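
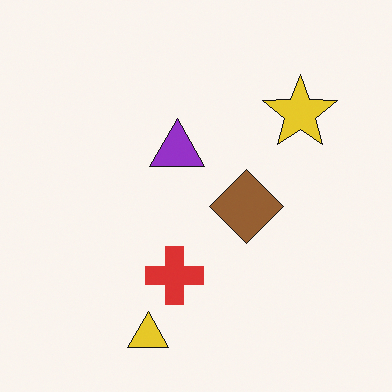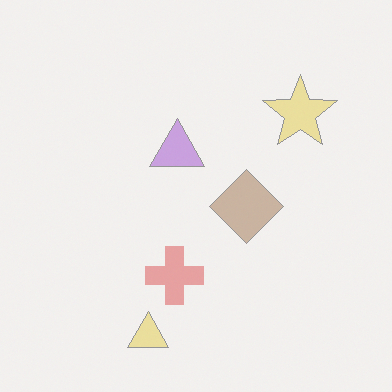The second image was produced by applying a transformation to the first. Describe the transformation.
The image was washed out (contrast reduced).

Tones are pushed toward mid-grey across the whole image — a global contrast change.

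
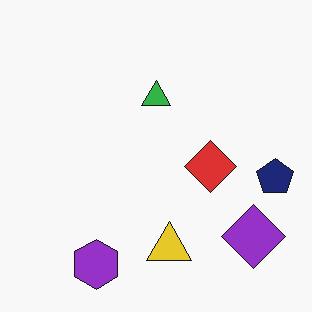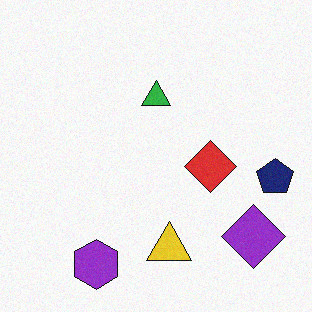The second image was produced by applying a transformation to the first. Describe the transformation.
The second image is the first degraded with subtle gaussian noise.

Random speckle covers the whole image, including the flat background.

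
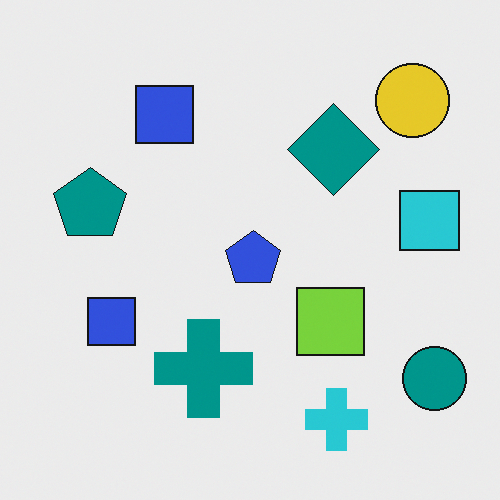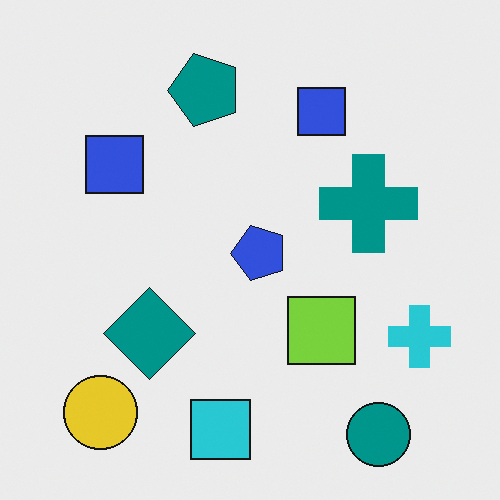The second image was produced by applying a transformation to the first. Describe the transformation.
This is the original image transposed (reflected across the top-left ↔ bottom-right diagonal).

Shapes have swapped their row and column positions — what was in the top-right is now in the bottom-left — a diagonal reflection.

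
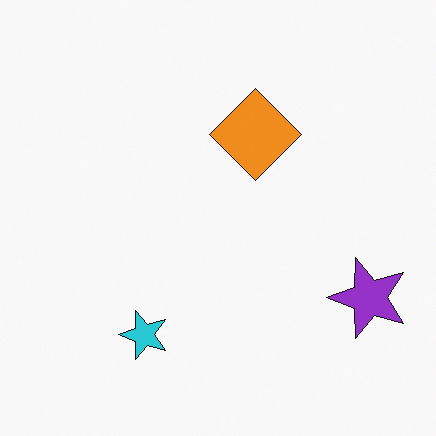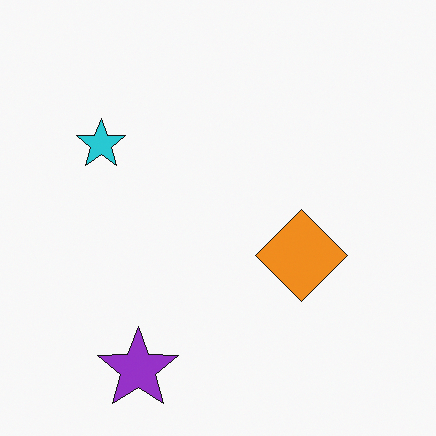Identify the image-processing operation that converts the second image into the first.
It was rotated 90° counter-clockwise.

The purple star sits in the bottom-left of the second image and the bottom-right of the first — consistent with a whole-image 90° counter-clockwise rotation.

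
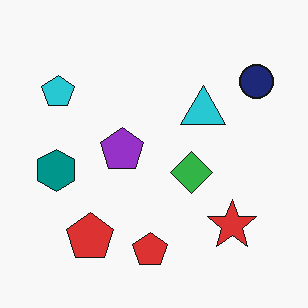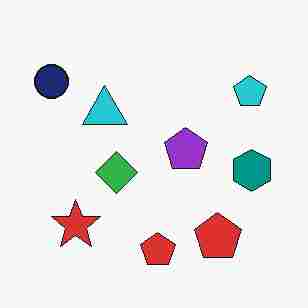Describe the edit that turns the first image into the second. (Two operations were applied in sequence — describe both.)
The image was flipped horizontally (left ↔ right), then heavily JPEG-compressed with obvious blocking artifacts.

The navy circle is in the top-right of the first image and the top-left of the second — shapes on opposite sides of the vertical midline have swapped in a mirror flip. Blocky 8×8 compression artifacts appear around shape edges and the flat background shows ringing — characteristic JPEG degradation.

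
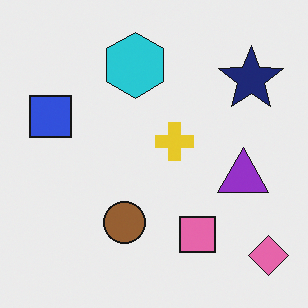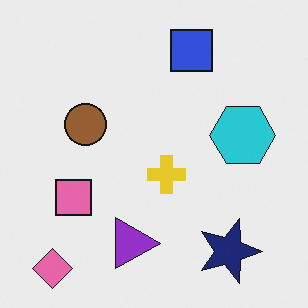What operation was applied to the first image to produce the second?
It was rotated 90° clockwise.

The pink diamond sits in the bottom-right of the first image and the bottom-left of the second — consistent with a whole-image 90° clockwise rotation.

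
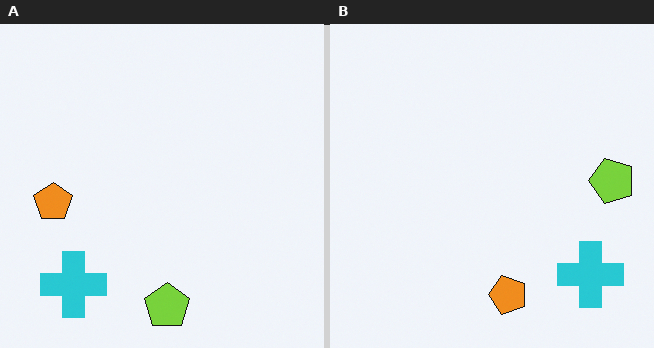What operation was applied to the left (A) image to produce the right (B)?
The transformation is: rotated 90° counter-clockwise.

The cyan cross sits in the bottom-left of the left (A) image and the bottom-right of the right (B) — consistent with a whole-image 90° counter-clockwise rotation.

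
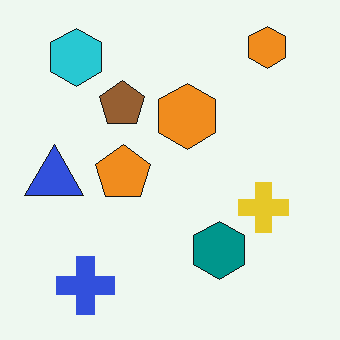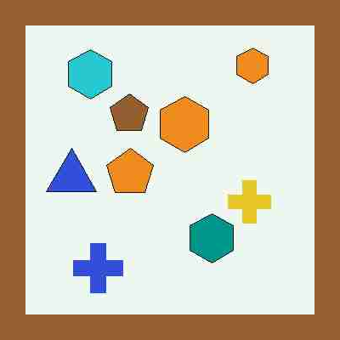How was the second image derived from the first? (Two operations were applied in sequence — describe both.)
It was heavily JPEG-compressed with obvious blocking artifacts, then framed with a brown border.

Blocky 8×8 compression artifacts appear around shape edges and the flat background shows ringing — characteristic JPEG degradation. A solid brown frame runs around the edge of the second image, with the content slightly shrunk inside it.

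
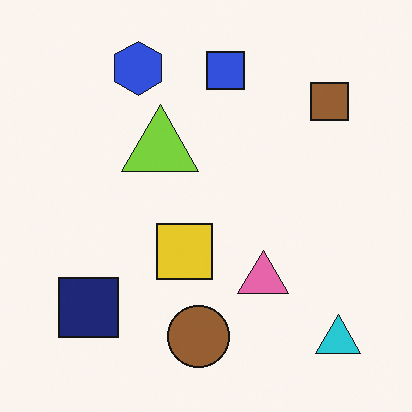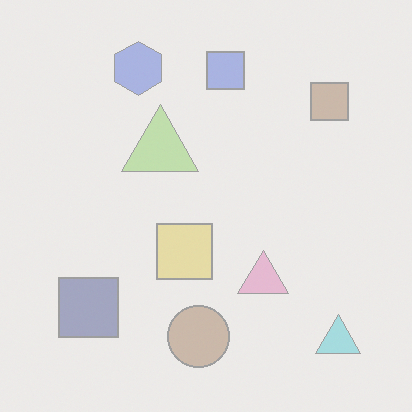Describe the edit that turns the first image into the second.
It was washed out (contrast reduced).

Tones are pushed toward mid-grey across the whole image — a global contrast change.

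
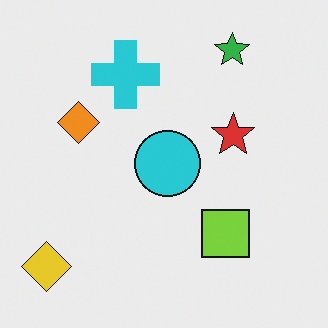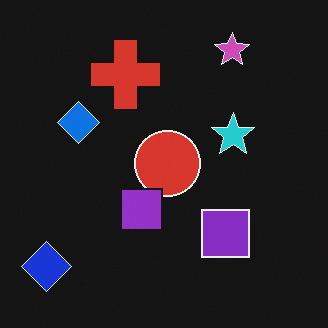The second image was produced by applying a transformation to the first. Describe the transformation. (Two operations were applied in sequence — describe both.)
This is the original image color-inverted (negative), then overlaid with an additional purple square.

The light background has become dark and every shape's color is its complement — a photographic negative. A purple square appears in the second image that is absent from the first.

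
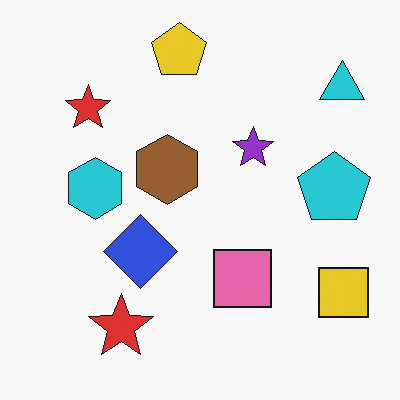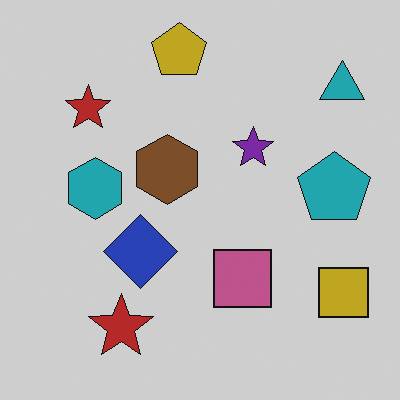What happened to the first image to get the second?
The transformation is: slightly darkened.

Every pixel — background and shapes alike — is uniformly darkened.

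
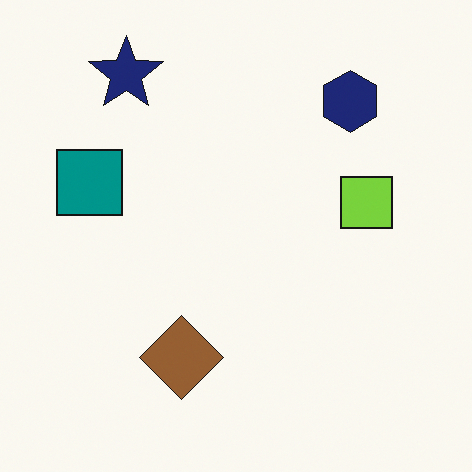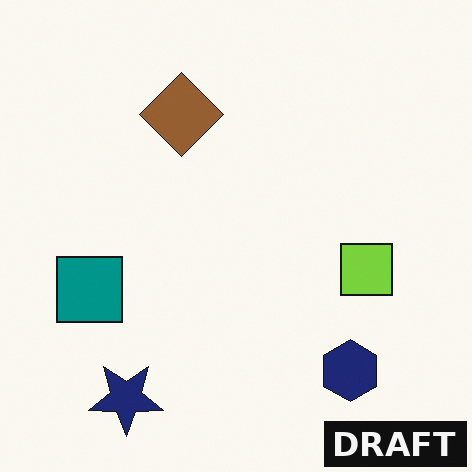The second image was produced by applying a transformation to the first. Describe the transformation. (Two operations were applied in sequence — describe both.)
The second image is the first flipped vertically (top ↔ bottom), then watermarked with the text "DRAFT" in the lower-right corner.

The navy star is in the top-left of the first image and the bottom-left of the second — shapes on opposite sides of the horizontal midline have swapped in a mirror flip. A dark label reading "DRAFT" appears in the lower-right corner.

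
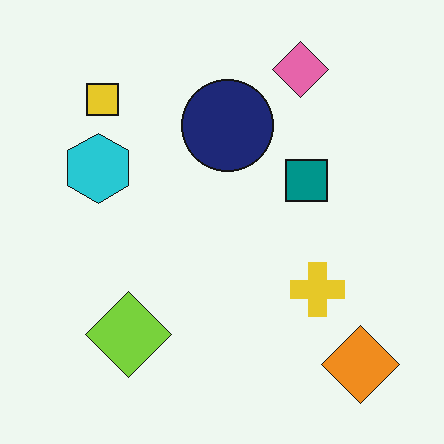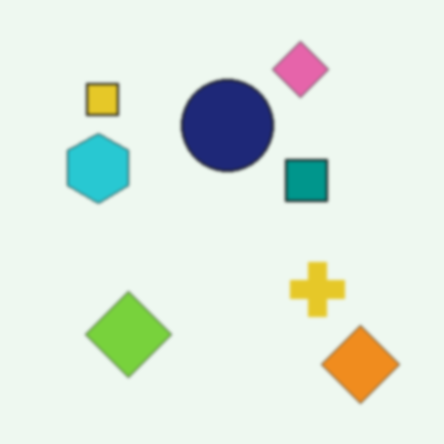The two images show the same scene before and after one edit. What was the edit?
It was lightly blurred.

Shape edges and outlines are uniformly softened across the whole image.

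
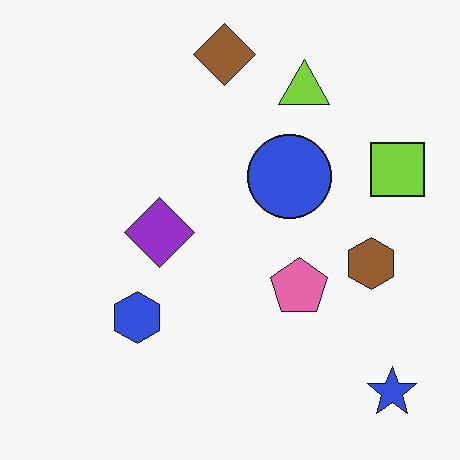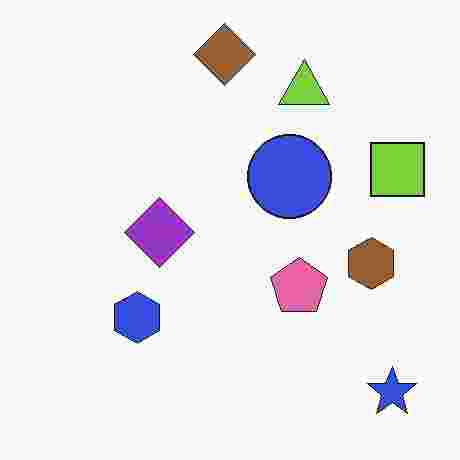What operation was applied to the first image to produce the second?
The second image is the first degraded with heavy JPEG compression.

Blocky 8×8 compression artifacts appear around shape edges and the flat background shows ringing — characteristic JPEG degradation.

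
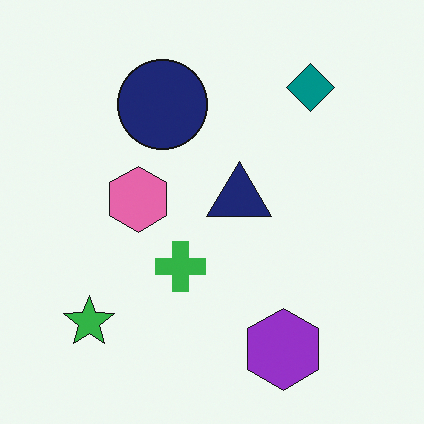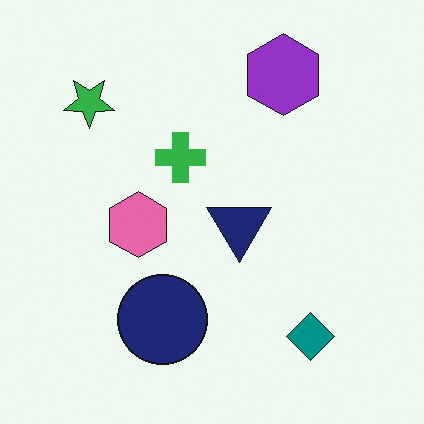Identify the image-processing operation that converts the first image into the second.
It was flipped vertically (top ↔ bottom).

The purple hexagon is in the bottom-right of the first image and the top-right of the second — shapes on opposite sides of the horizontal midline have swapped in a mirror flip.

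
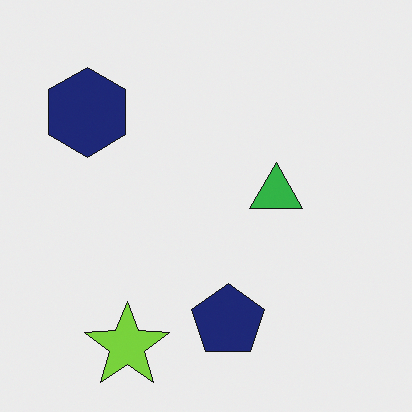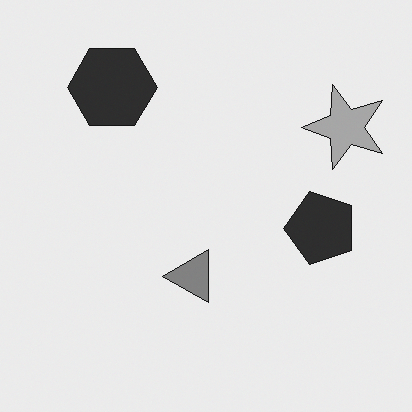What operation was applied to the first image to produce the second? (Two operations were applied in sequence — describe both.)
The second image is the first transposed (reflected across the top-left ↔ bottom-right diagonal), then converted to grayscale.

Shapes have swapped their row and column positions — what was in the top-right is now in the bottom-left — a diagonal reflection. All color is removed — every shape is now a shade of grey.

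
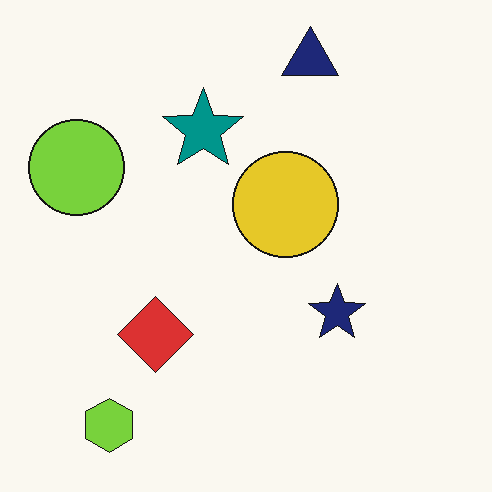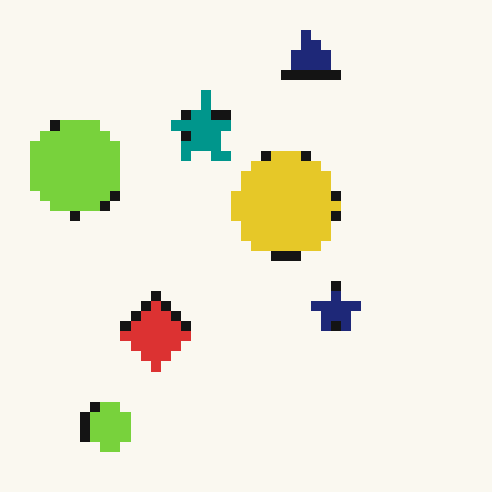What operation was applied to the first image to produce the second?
The image was coarsely pixelated.

Shapes are reduced to large square blocks; fine edges and outlines are lost — a downscale-then-upscale (mosaic) effect.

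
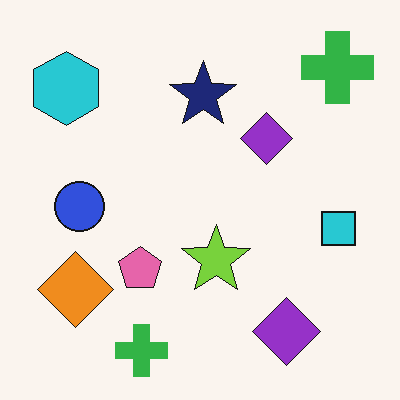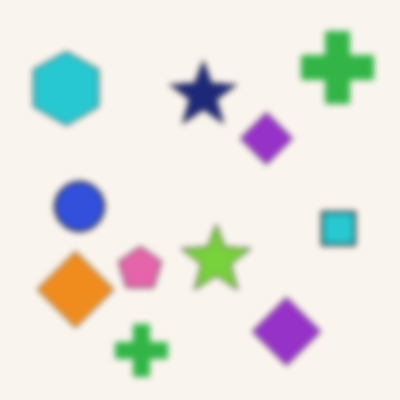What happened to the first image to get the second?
Moderately blurred.

Shape edges and outlines are uniformly softened across the whole image.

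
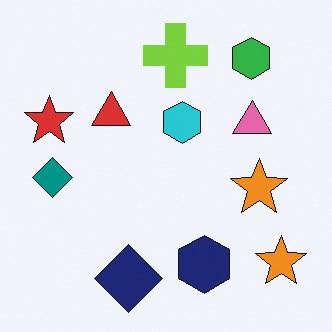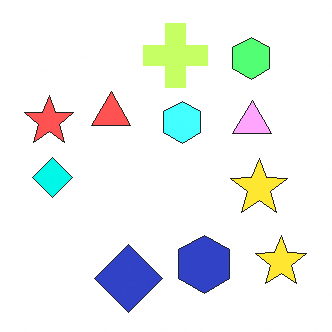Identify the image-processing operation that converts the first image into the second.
The transformation is: brightened a lot.

Every pixel — background and shapes alike — is uniformly brightened.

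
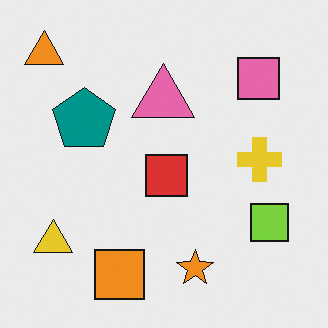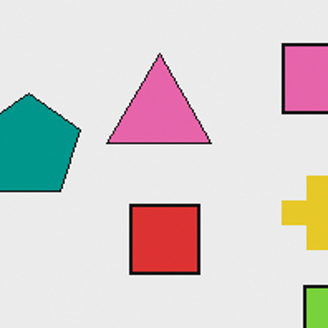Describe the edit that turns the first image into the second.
Cropped to a noticeably smaller region and rescaled.

The visible shapes are larger and the field of view is narrower; shapes near the original edges may be partly or wholly outside the frame — a crop-and-rescale.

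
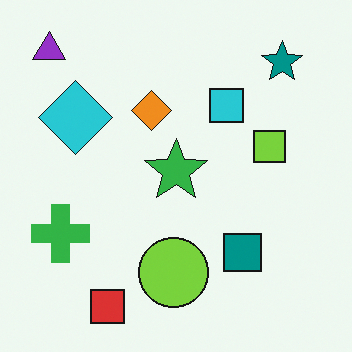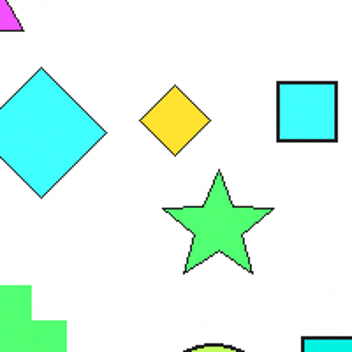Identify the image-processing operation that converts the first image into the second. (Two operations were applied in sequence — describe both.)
It was noticeably brightened, then cropped to a noticeably smaller region and rescaled.

Every pixel — background and shapes alike — is uniformly brightened. The visible shapes are larger and the field of view is narrower; shapes near the original edges may be partly or wholly outside the frame — a crop-and-rescale.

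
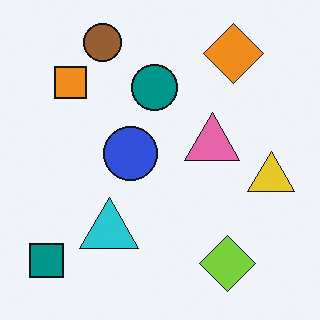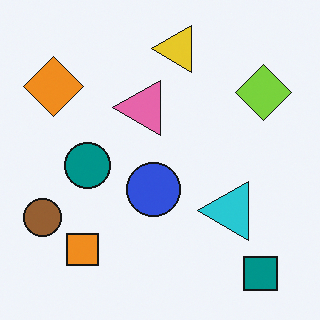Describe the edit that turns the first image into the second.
It was rotated 90° counter-clockwise.

The teal square sits in the bottom-left of the first image and the bottom-right of the second — consistent with a whole-image 90° counter-clockwise rotation.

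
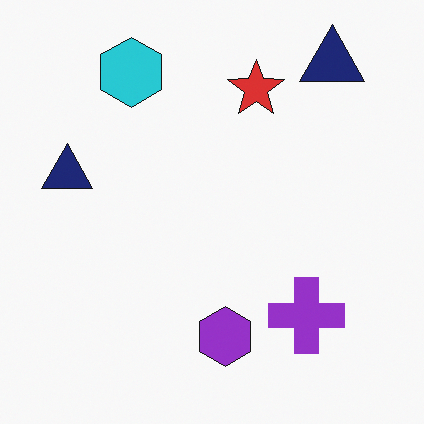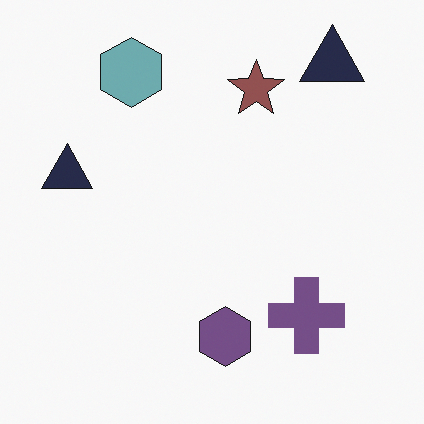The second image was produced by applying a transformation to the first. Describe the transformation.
The image was heavily desaturated.

All colors are more muted and greyish — a global saturation change.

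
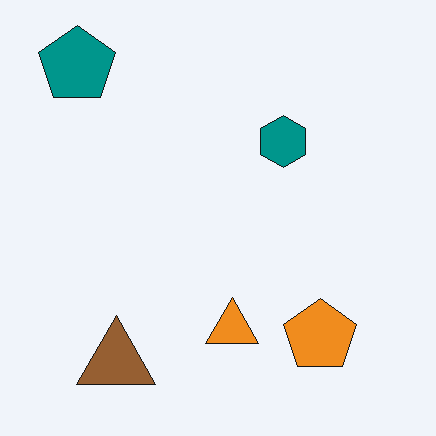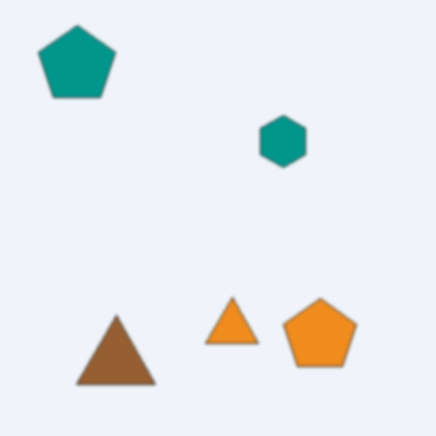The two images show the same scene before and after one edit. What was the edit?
The second image is the first lightly blurred.

Shape edges and outlines are uniformly softened across the whole image.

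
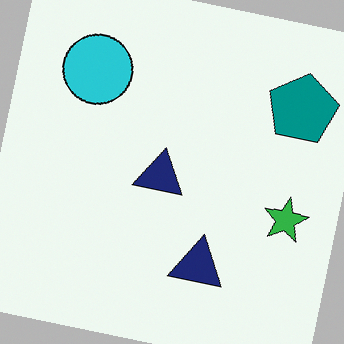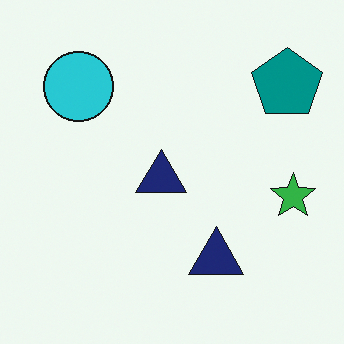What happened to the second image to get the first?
Rotated clockwise by a few degrees.

Every shape is tilted by the same angle and the image corners show triangular fill wedges — a whole-image rotation by a non-right angle.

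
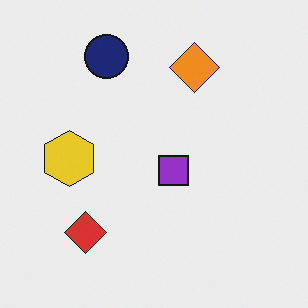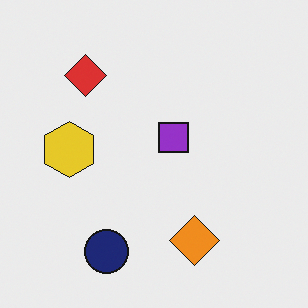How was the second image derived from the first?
The transformation is: flipped vertically (top ↔ bottom).

The navy circle is in the top of the first image and the bottom of the second — shapes on opposite sides of the horizontal midline have swapped in a mirror flip.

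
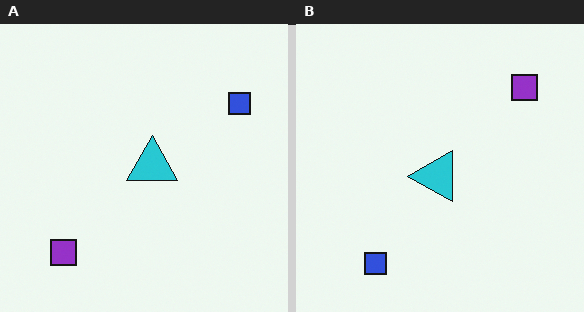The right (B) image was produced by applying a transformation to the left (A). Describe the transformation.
The right (B) image is the left (A) transposed (reflected across the top-left ↔ bottom-right diagonal).

Shapes have swapped their row and column positions — what was in the top-right is now in the bottom-left — a diagonal reflection.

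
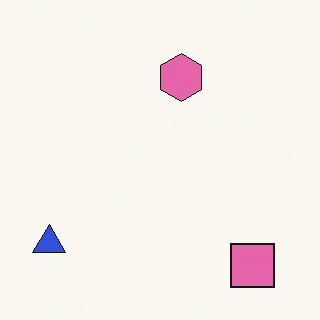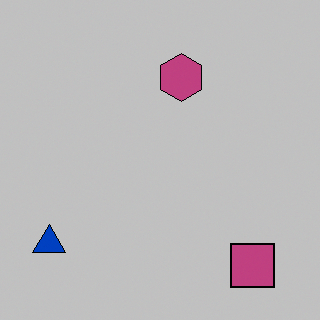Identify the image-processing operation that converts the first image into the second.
It was heavily posterized to just a handful of flat colors.

Each flat color has snapped to a coarser quantized level — most visibly, the near-white background has dropped to a flat grey.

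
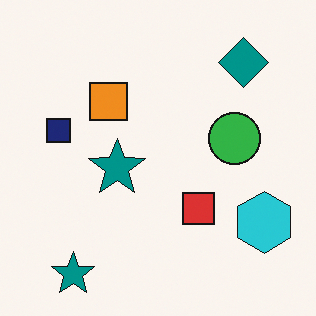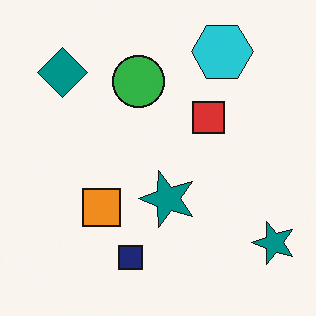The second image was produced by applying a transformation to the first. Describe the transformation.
The second image is the first rotated 90° counter-clockwise.

The teal diamond sits in the top-right of the first image and the top-left of the second — consistent with a whole-image 90° counter-clockwise rotation.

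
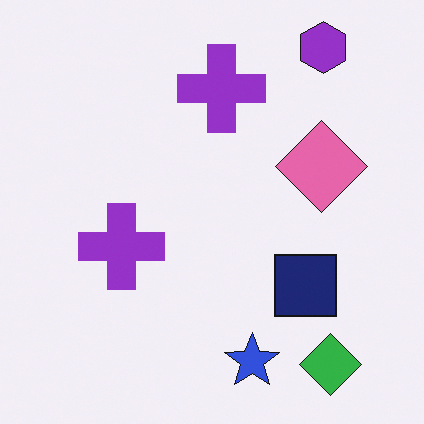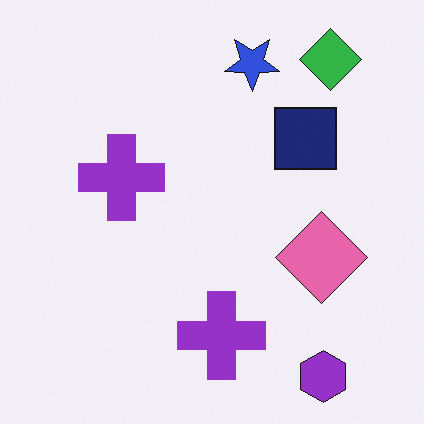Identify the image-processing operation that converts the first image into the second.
The second image is the first flipped vertically (top ↔ bottom).

The purple hexagon is in the top-right of the first image and the bottom-right of the second — shapes on opposite sides of the horizontal midline have swapped in a mirror flip.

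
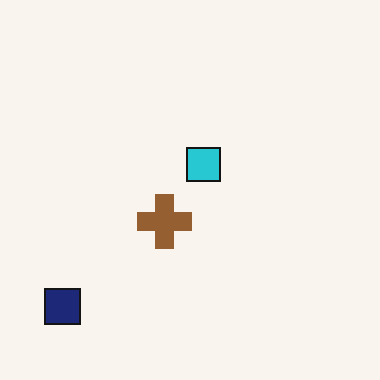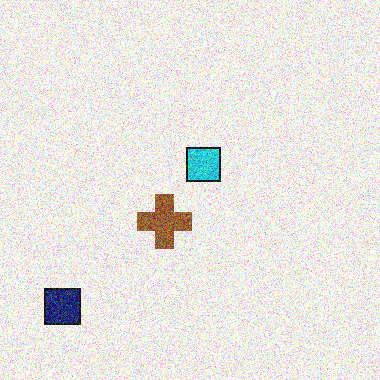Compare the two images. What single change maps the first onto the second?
The transformation is: degraded with a thick layer of grain.

Random speckle covers the whole image, including the flat background.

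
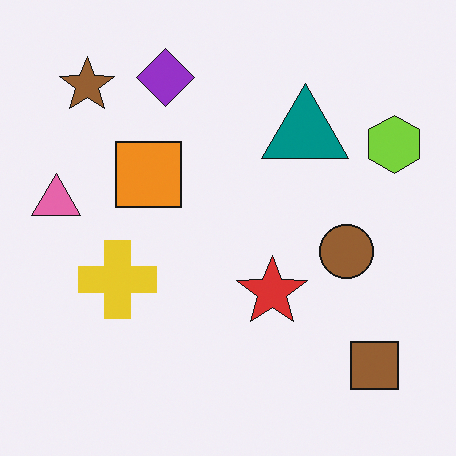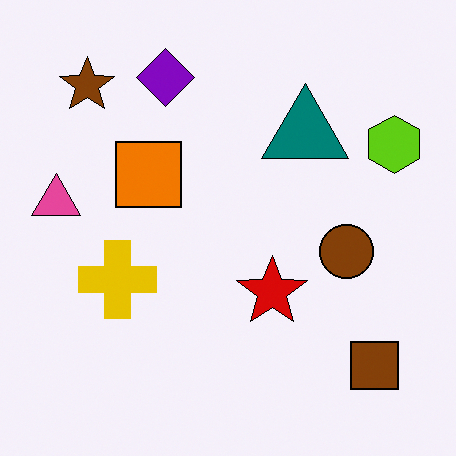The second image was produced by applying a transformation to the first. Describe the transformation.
This is the original image given slightly increased contrast.

Tones are pushed away from mid-grey across the whole image — a global contrast change.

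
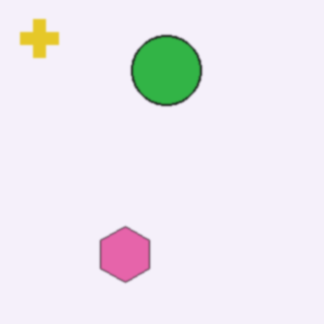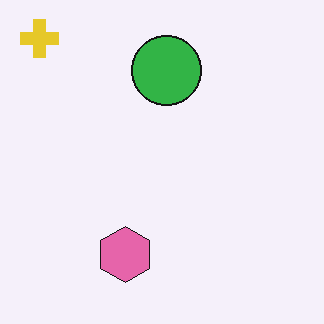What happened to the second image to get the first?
This is the original image slightly softened.

Shape edges and outlines are uniformly softened across the whole image.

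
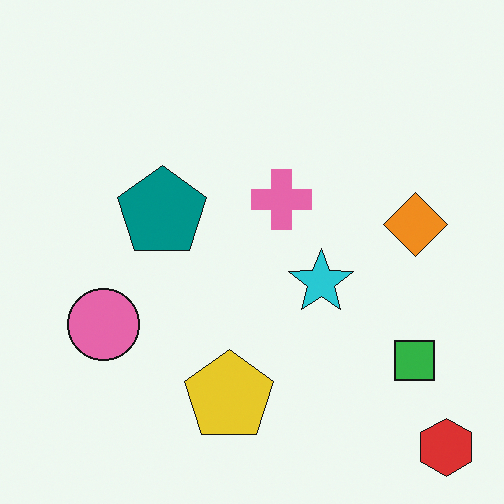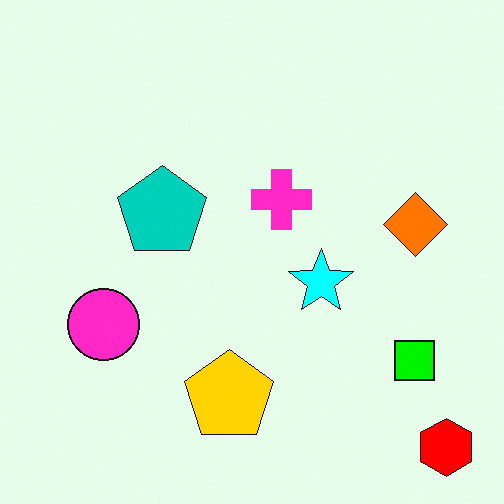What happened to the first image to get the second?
The image was made much more vivid (saturation change).

All colors are more vivid — a global saturation change.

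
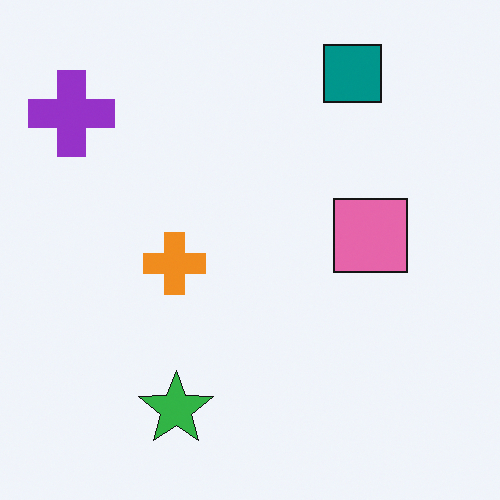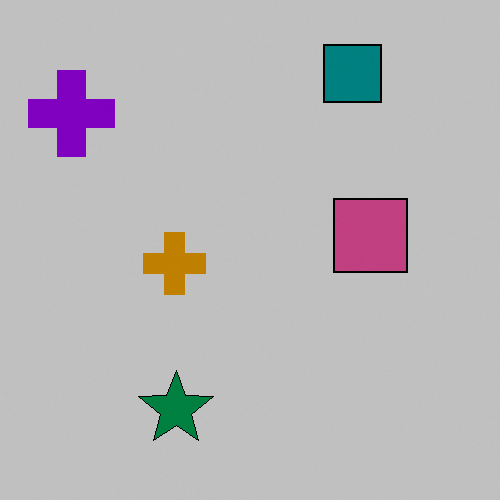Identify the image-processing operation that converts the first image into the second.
This is the original image aggressively posterized.

Each flat color has snapped to a coarser quantized level — most visibly, the near-white background has dropped to a flat grey.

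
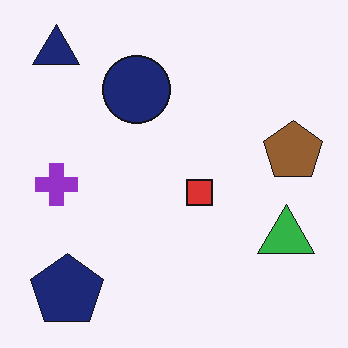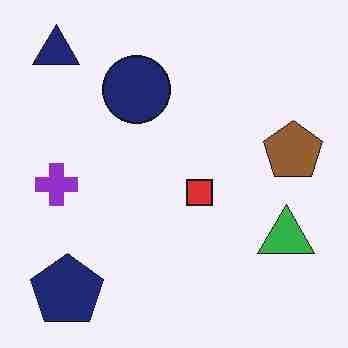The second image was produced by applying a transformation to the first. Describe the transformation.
The transformation is: degraded with heavy JPEG compression.

Blocky 8×8 compression artifacts appear around shape edges and the flat background shows ringing — characteristic JPEG degradation.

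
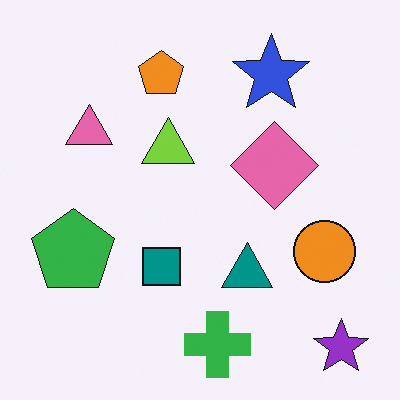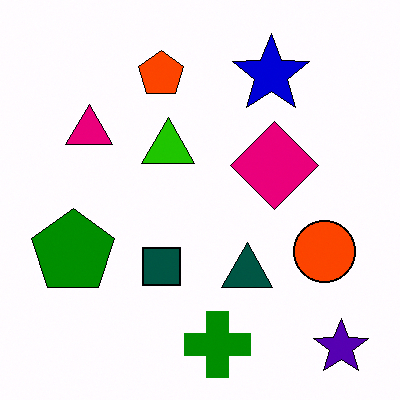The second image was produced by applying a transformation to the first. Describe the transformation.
This is the original image given much higher contrast.

Tones are pushed away from mid-grey across the whole image — a global contrast change.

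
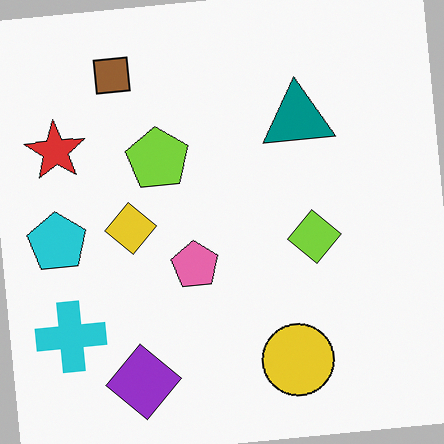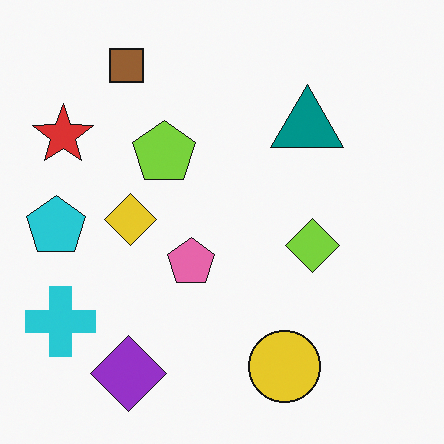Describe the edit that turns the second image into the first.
The image was rotated counter-clockwise by a few degrees.

Every shape is tilted by the same angle and the image corners show triangular fill wedges — a whole-image rotation by a non-right angle.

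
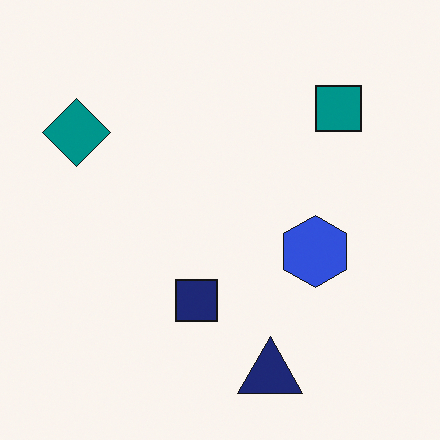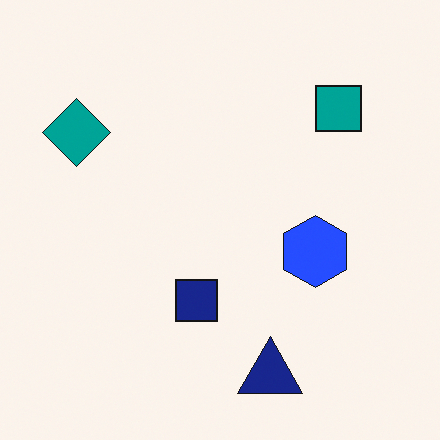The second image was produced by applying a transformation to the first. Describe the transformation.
It was slightly oversaturated.

All colors are more vivid — a global saturation change.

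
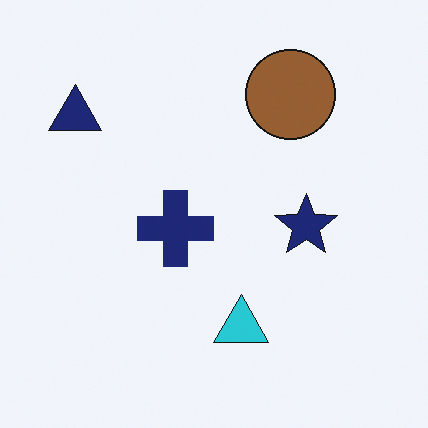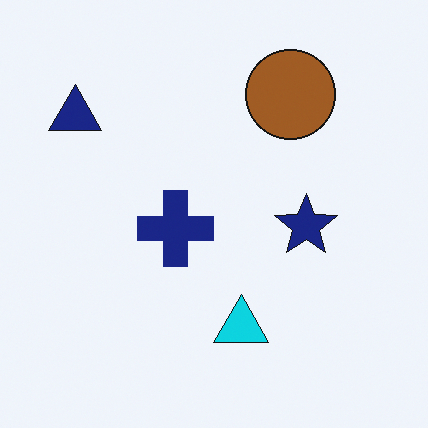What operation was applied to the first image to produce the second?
The image was slightly oversaturated.

All colors are more vivid — a global saturation change.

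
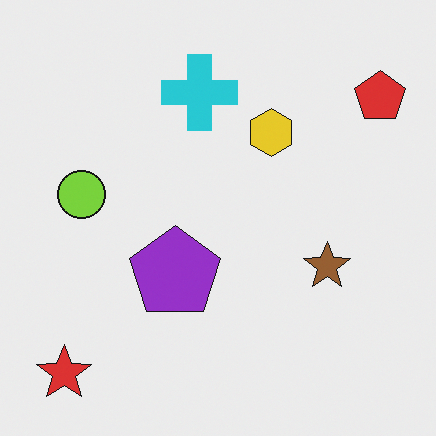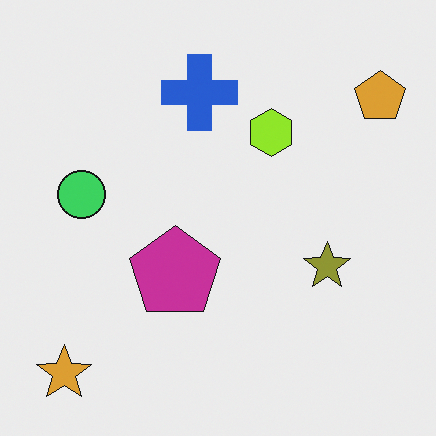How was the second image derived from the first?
Hue-shifted by a small amount.

Every shape's color has rotated by the same amount around the hue wheel — a uniform hue shift.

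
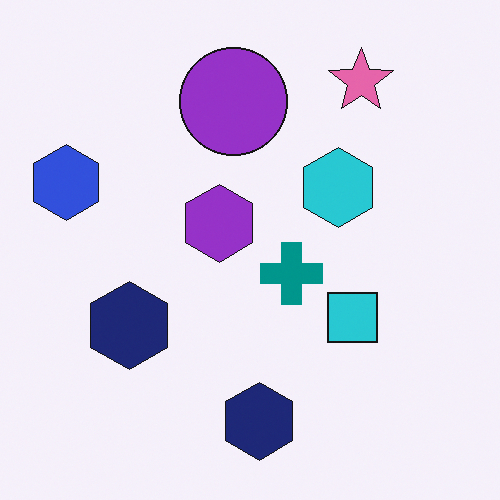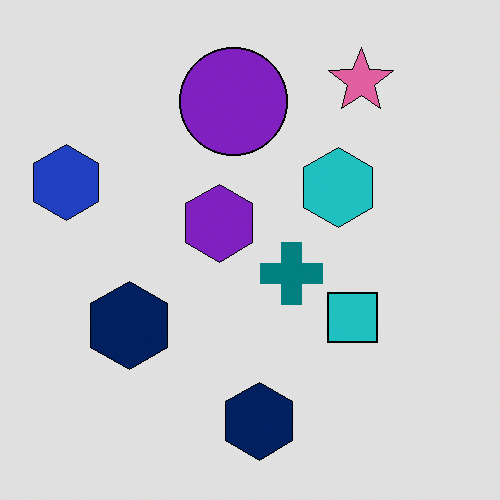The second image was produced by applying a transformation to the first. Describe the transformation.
The image was posterized to a reduced palette.

Each flat color has snapped to a coarser quantized level — most visibly, the near-white background has dropped to a flat grey.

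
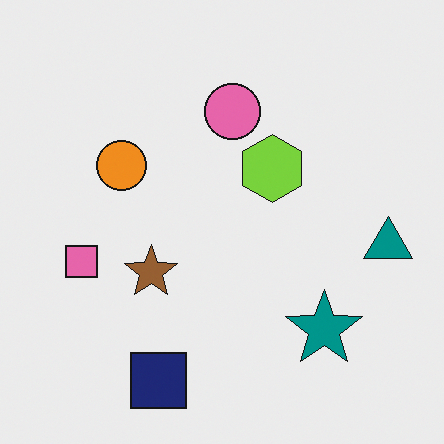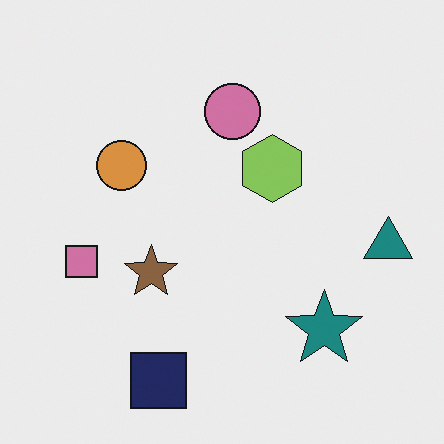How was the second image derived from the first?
This is the original image slightly desaturated.

All colors are more muted and greyish — a global saturation change.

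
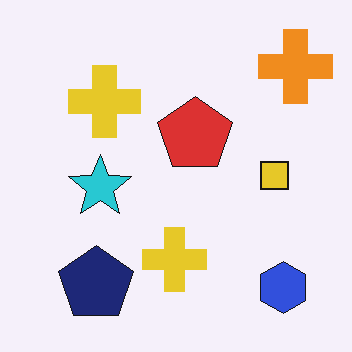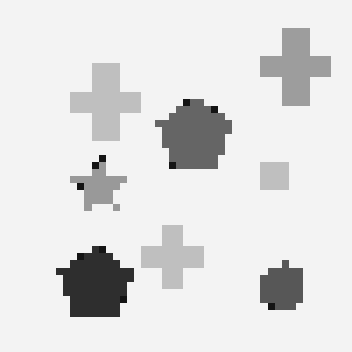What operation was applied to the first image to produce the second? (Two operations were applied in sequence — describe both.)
This is the original image pixelated into visible square blocks, then converted to grayscale.

Shapes are reduced to large square blocks; fine edges and outlines are lost — a downscale-then-upscale (mosaic) effect. All color is removed — every shape is now a shade of grey.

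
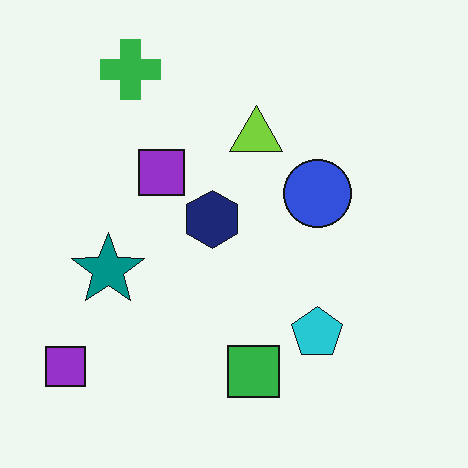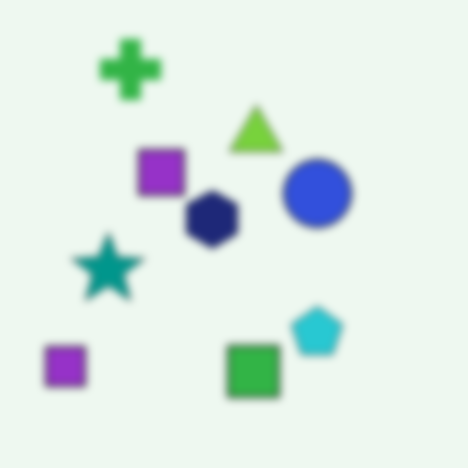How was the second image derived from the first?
The image was moderately blurred.

Shape edges and outlines are uniformly softened across the whole image.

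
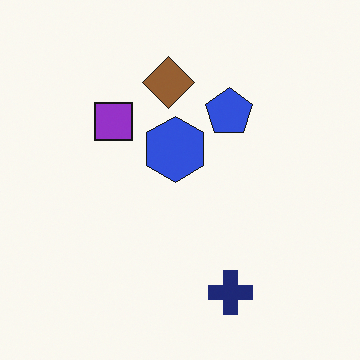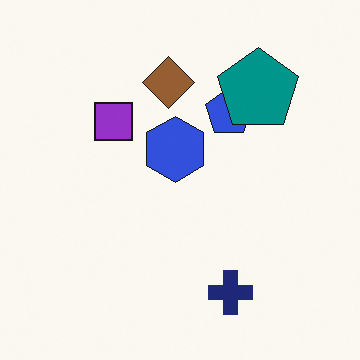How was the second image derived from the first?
Overlaid with an additional teal pentagon.

A teal pentagon appears in the second image that is absent from the first.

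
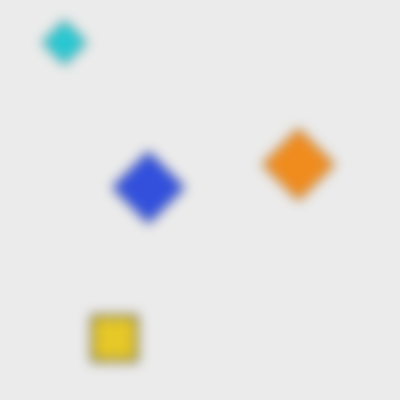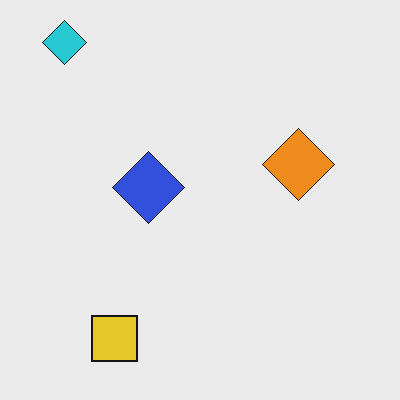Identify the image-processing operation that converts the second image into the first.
The transformation is: strongly gaussian-blurred.

Shape edges and outlines are uniformly softened across the whole image.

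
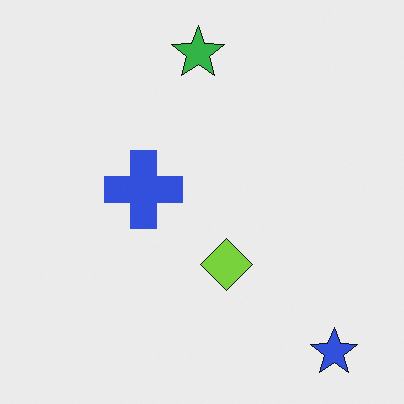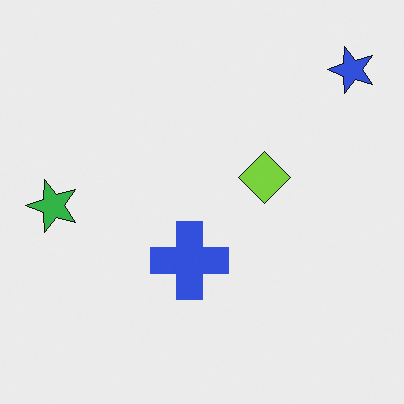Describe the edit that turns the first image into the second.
The image was rotated 90° counter-clockwise.

The blue star sits in the bottom-right of the first image and the top-right of the second — consistent with a whole-image 90° counter-clockwise rotation.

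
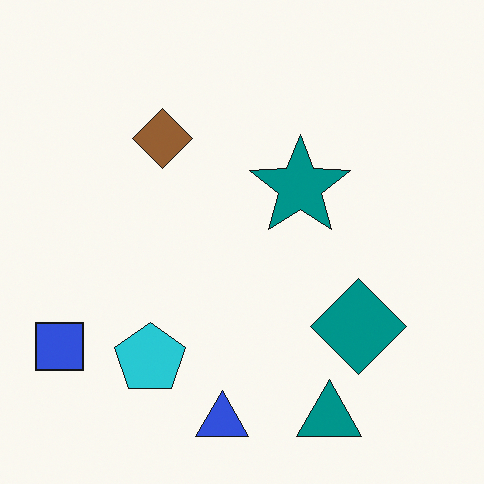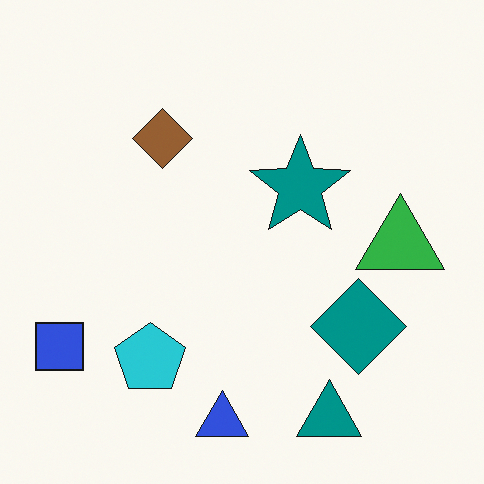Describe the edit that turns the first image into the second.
This is the original image overlaid with an additional green triangle.

A green triangle appears in the second image that is absent from the first.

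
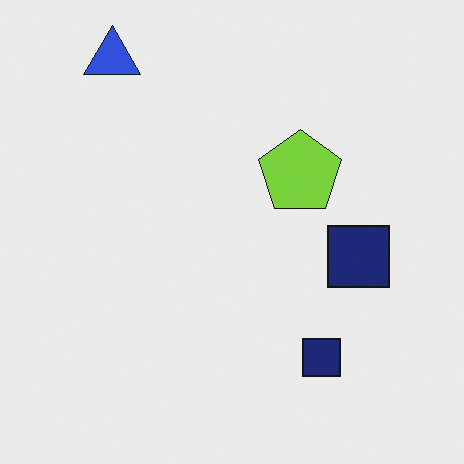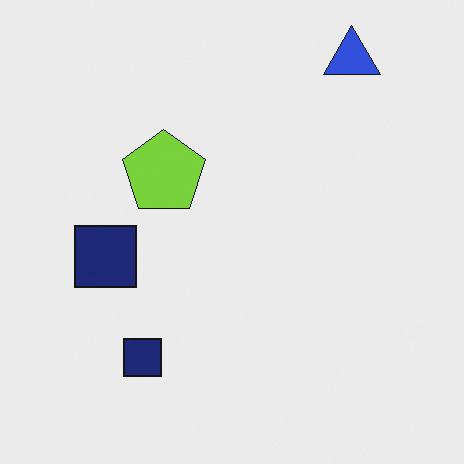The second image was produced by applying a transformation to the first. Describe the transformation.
This is the original image flipped horizontally (left ↔ right).

The blue triangle is in the top-left of the first image and the top-right of the second — shapes on opposite sides of the vertical midline have swapped in a mirror flip.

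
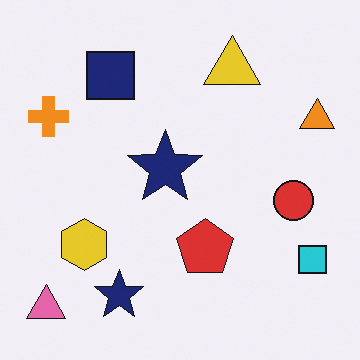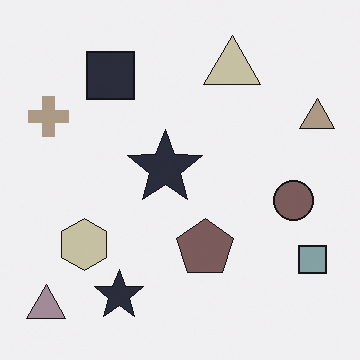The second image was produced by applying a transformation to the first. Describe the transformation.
The transformation is: made much more muted (saturation change).

All colors are more muted and greyish — a global saturation change.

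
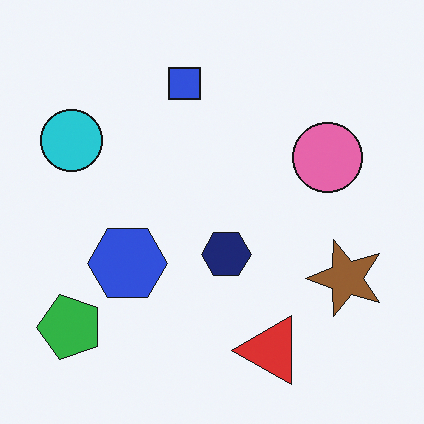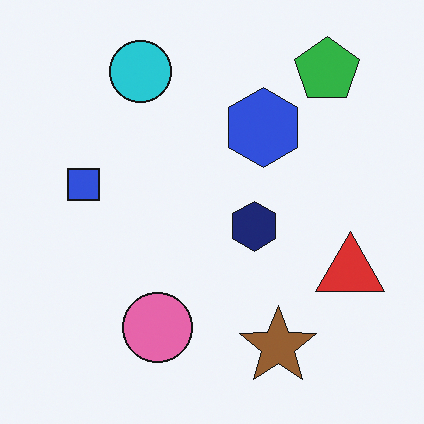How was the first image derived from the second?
The image was transposed (reflected across the top-left ↔ bottom-right diagonal).

Shapes have swapped their row and column positions — what was in the top-right is now in the bottom-left — a diagonal reflection.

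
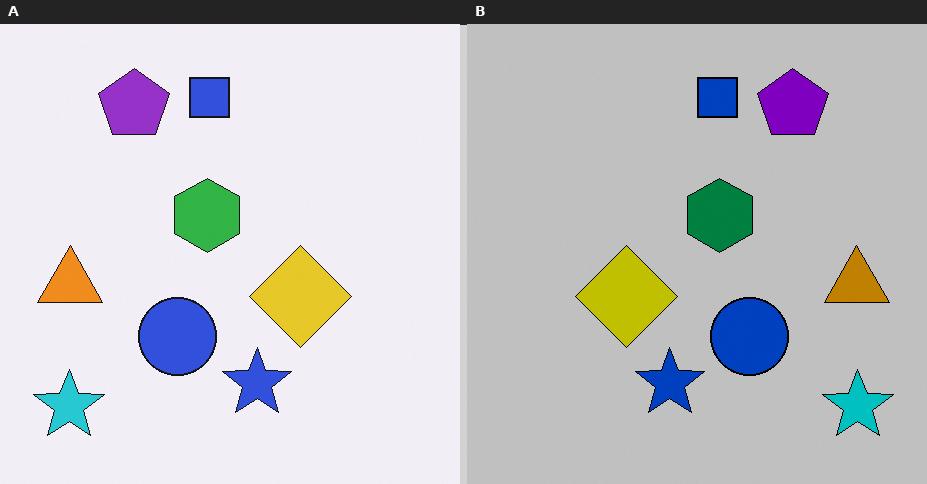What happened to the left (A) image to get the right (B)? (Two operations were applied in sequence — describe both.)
Heavily posterized to just a handful of flat colors, then flipped horizontally (left ↔ right).

Each flat color has snapped to a coarser quantized level — most visibly, the near-white background has dropped to a flat grey. The cyan star is in the bottom-left of the left (A) image and the bottom-right of the right (B) — shapes on opposite sides of the vertical midline have swapped in a mirror flip.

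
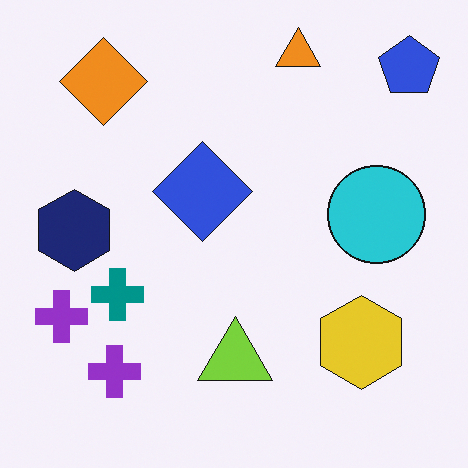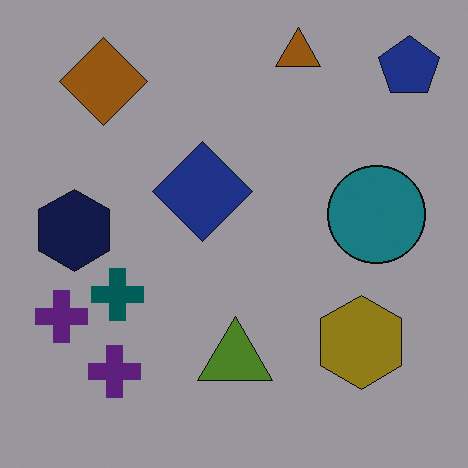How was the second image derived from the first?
It was substantially darkened.

Every pixel — background and shapes alike — is uniformly darkened.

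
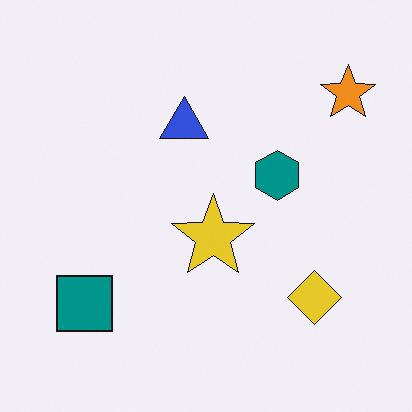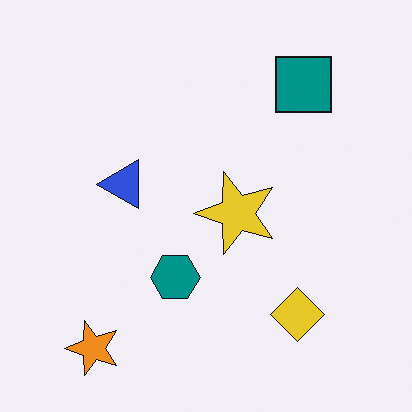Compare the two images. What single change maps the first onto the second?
This is the original image transposed (reflected across the top-left ↔ bottom-right diagonal).

Shapes have swapped their row and column positions — what was in the top-right is now in the bottom-left — a diagonal reflection.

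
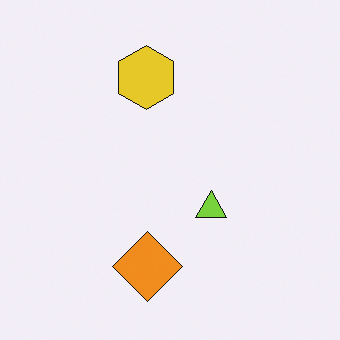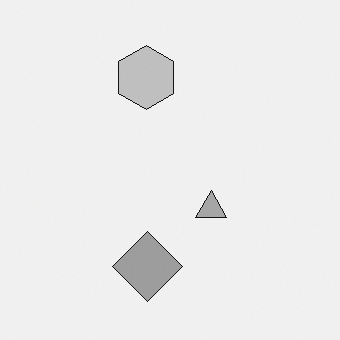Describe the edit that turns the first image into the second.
The transformation is: converted to grayscale.

All color is removed — every shape is now a shade of grey.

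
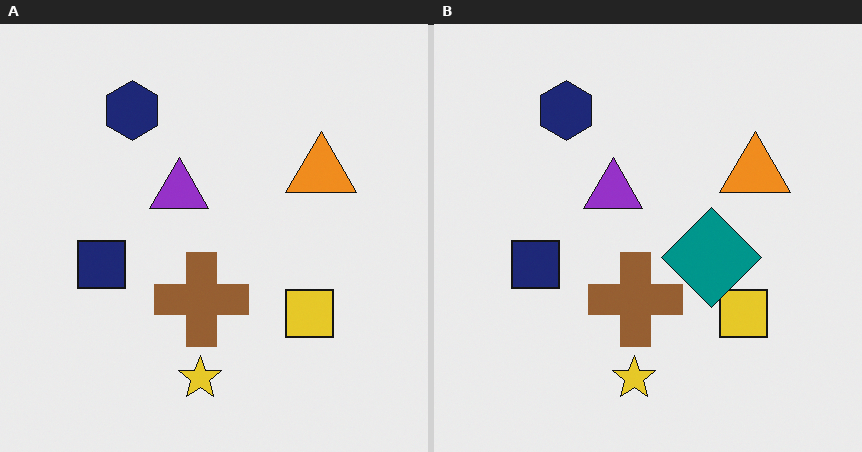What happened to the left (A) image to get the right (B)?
This is the original image overlaid with an additional teal diamond.

A teal diamond appears in the right (B) image that is absent from the left (A).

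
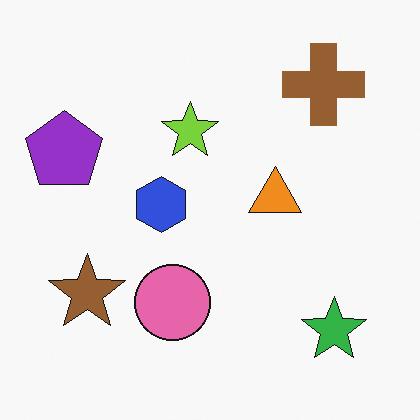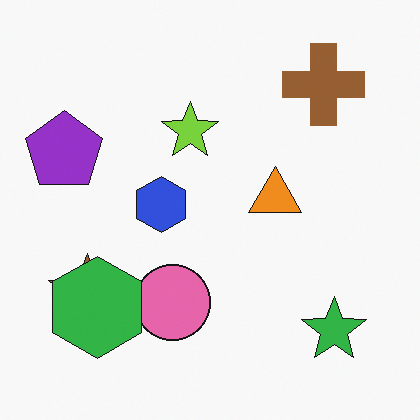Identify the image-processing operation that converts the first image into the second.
The transformation is: overlaid with an additional green hexagon.

A green hexagon appears in the second image that is absent from the first.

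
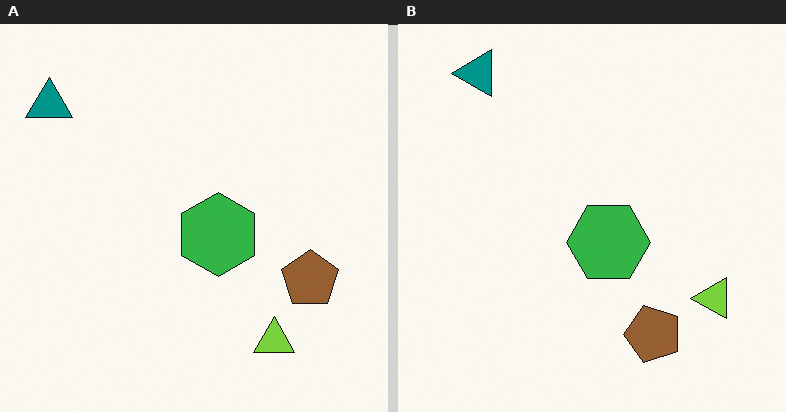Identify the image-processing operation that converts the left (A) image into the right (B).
The transformation is: transposed (reflected across the top-left ↔ bottom-right diagonal).

Shapes have swapped their row and column positions — what was in the top-right is now in the bottom-left — a diagonal reflection.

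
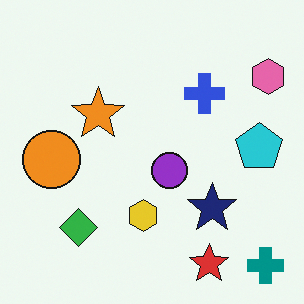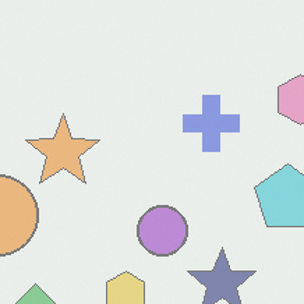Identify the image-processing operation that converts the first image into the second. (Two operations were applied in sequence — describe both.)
The transformation is: washed out (contrast reduced), then cropped slightly and scaled back up.

Tones are pushed toward mid-grey across the whole image — a global contrast change. The visible shapes are larger and the field of view is narrower; shapes near the original edges may be partly or wholly outside the frame — a crop-and-rescale.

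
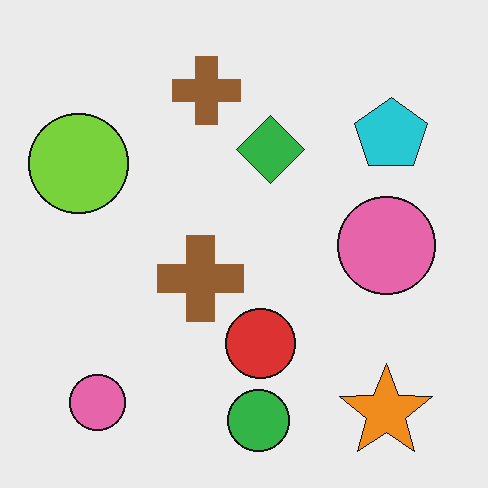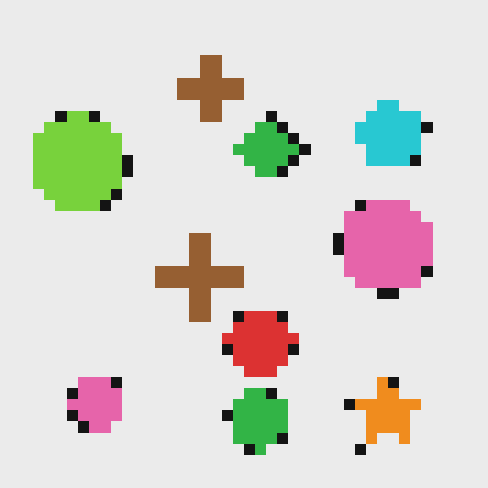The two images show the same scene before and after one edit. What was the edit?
Heavily pixelated into large blocks.

Shapes are reduced to large square blocks; fine edges and outlines are lost — a downscale-then-upscale (mosaic) effect.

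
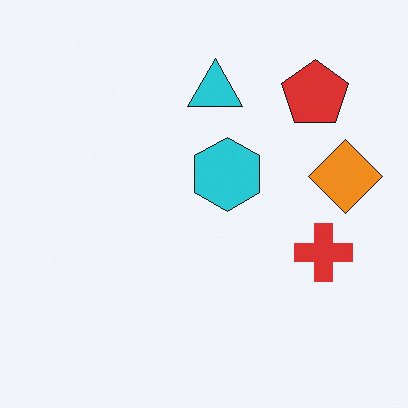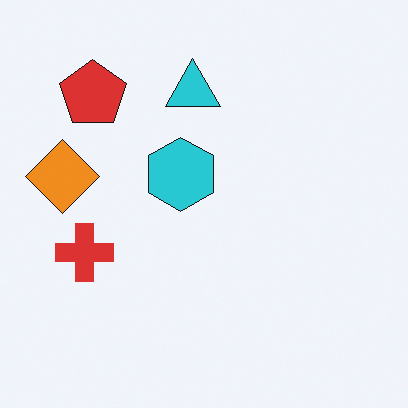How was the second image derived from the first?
The transformation is: flipped horizontally (left ↔ right).

The orange diamond is in the right of the first image and the left of the second — shapes on opposite sides of the vertical midline have swapped in a mirror flip.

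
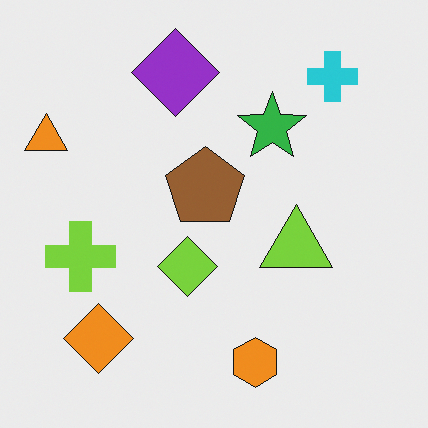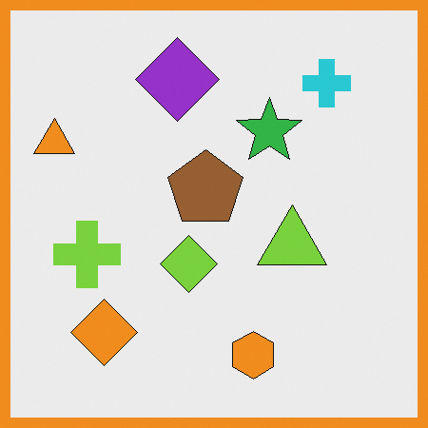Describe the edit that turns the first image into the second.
The image was framed with a orange border.

A solid orange frame runs around the edge of the second image, with the content slightly shrunk inside it.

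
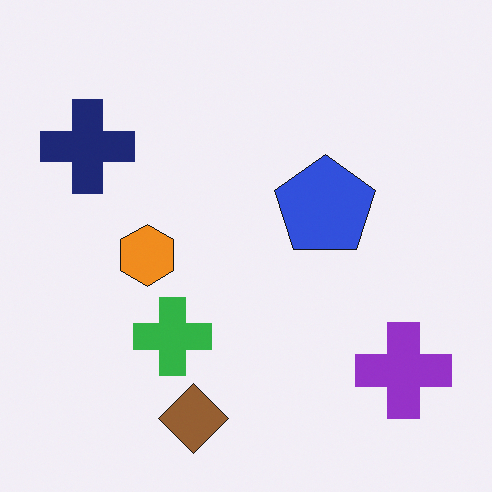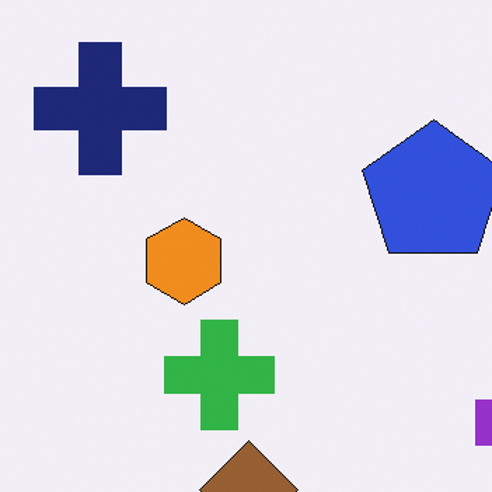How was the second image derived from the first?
The image was cropped slightly and scaled back up.

The visible shapes are larger and the field of view is narrower; shapes near the original edges may be partly or wholly outside the frame — a crop-and-rescale.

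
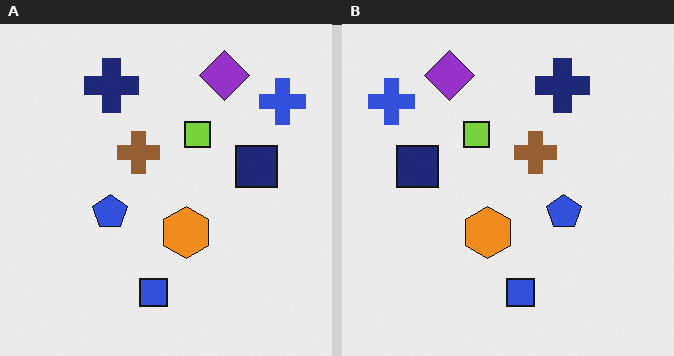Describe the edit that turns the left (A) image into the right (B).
The transformation is: flipped horizontally (left ↔ right).

The blue cross is in the top-right of the left (A) image and the top-left of the right (B) — shapes on opposite sides of the vertical midline have swapped in a mirror flip.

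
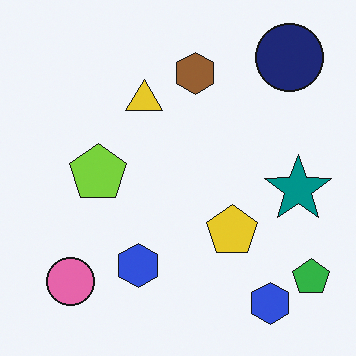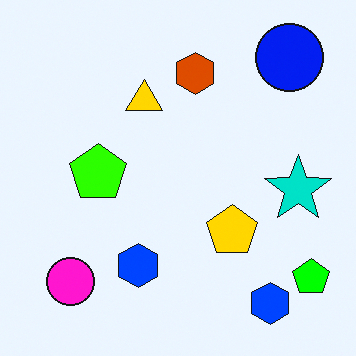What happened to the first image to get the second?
The second image is the first made much more vivid (saturation change).

All colors are more vivid — a global saturation change.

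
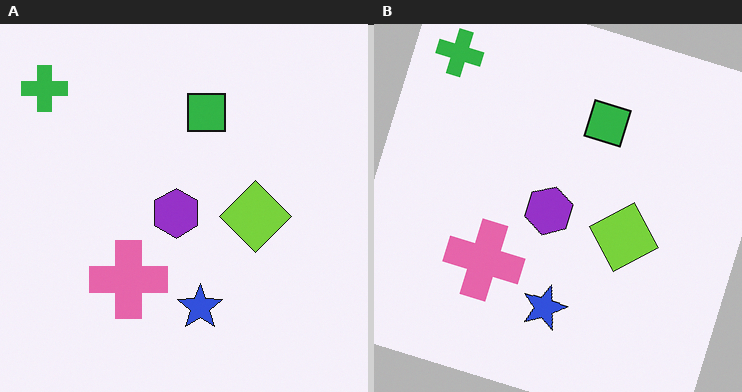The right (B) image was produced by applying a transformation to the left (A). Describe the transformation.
The transformation is: rotated clockwise by a moderate amount.

Every shape is tilted by the same angle and the image corners show triangular fill wedges — a whole-image rotation by a non-right angle.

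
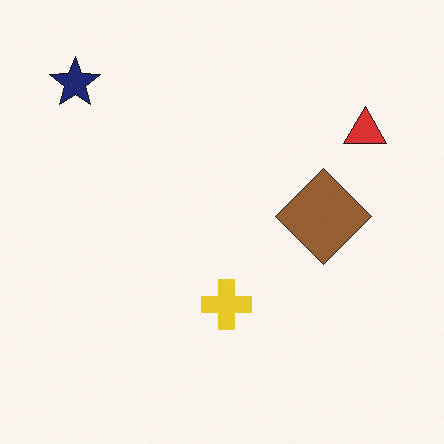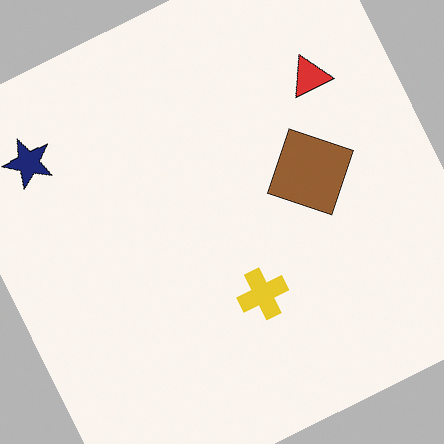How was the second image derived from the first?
The second image is the first rotated counter-clockwise by a clearly visible amount.

Every shape is tilted by the same angle and the image corners show triangular fill wedges — a whole-image rotation by a non-right angle.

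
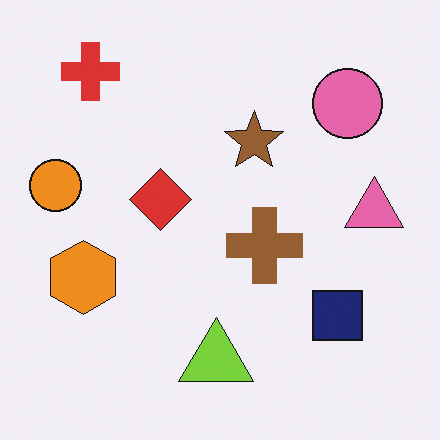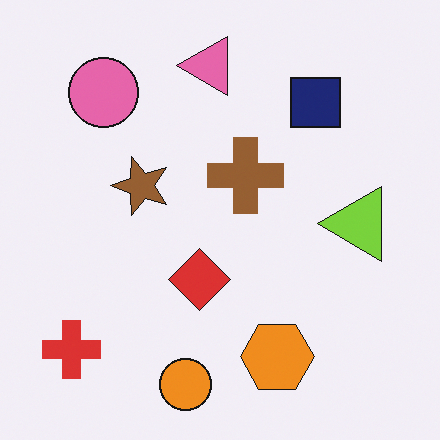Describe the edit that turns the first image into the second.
It was rotated 90° counter-clockwise.

The red cross sits in the top-left of the first image and the bottom-left of the second — consistent with a whole-image 90° counter-clockwise rotation.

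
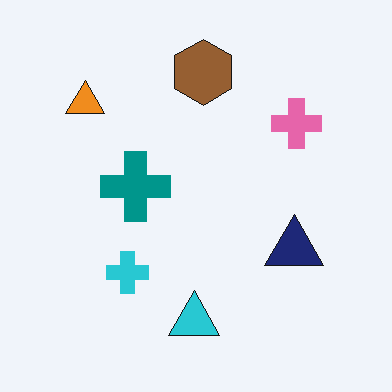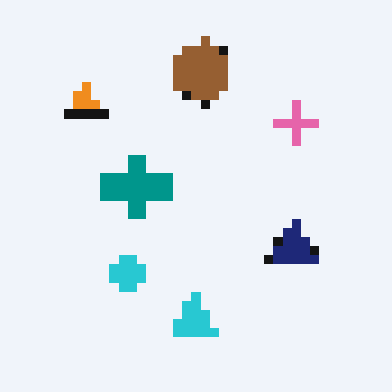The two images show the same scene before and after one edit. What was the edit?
The image was coarsely pixelated.

Shapes are reduced to large square blocks; fine edges and outlines are lost — a downscale-then-upscale (mosaic) effect.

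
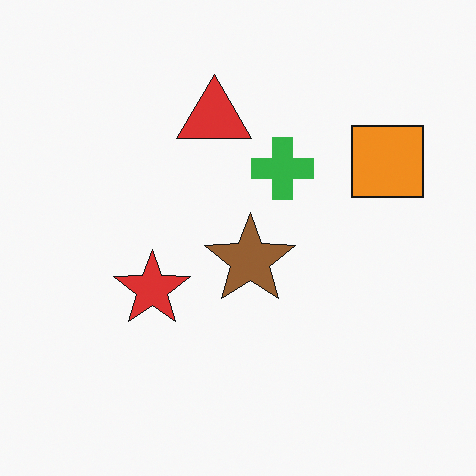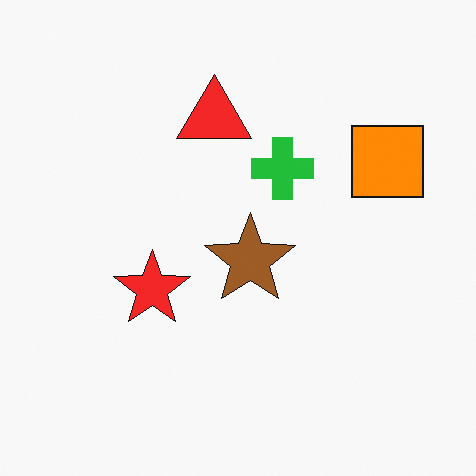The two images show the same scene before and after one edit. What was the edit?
The transformation is: slightly oversaturated.

All colors are more vivid — a global saturation change.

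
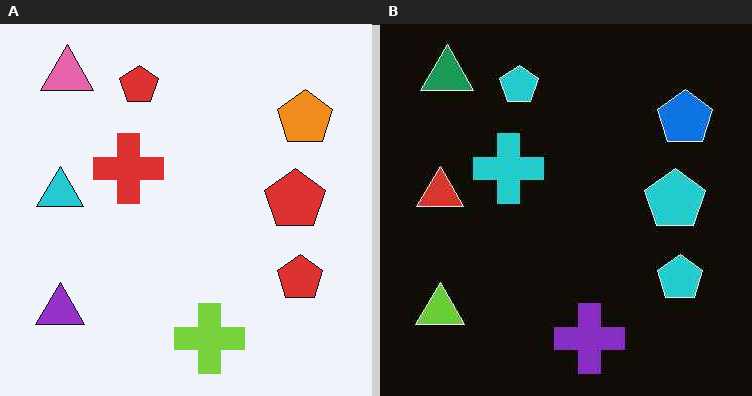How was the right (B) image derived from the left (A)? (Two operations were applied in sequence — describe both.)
This is the original image color-inverted (negative), then given moderate JPEG compression.

The light background has become dark and every shape's color is its complement — a photographic negative. Blocky 8×8 compression artifacts appear around shape edges and the flat background shows ringing — characteristic JPEG degradation.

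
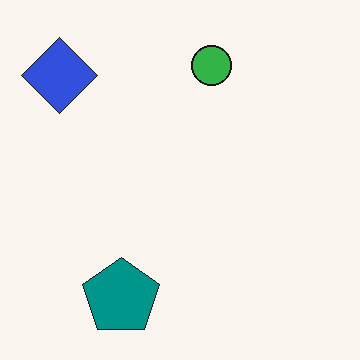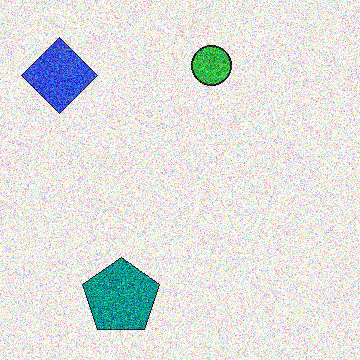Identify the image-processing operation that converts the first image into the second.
It was degraded with heavy additive noise.

Random speckle covers the whole image, including the flat background.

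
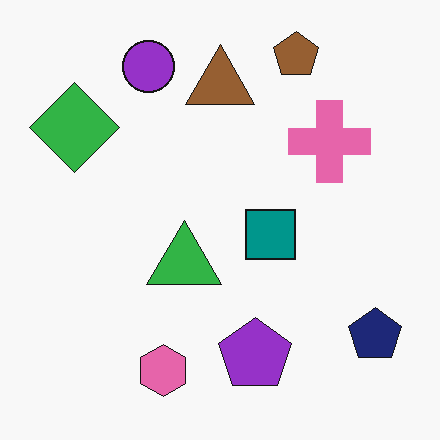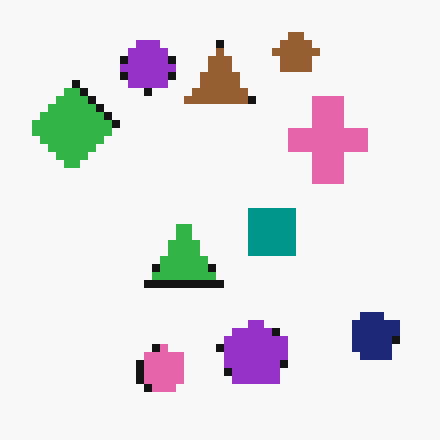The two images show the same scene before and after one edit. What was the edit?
Moderately pixelated.

Shapes are reduced to large square blocks; fine edges and outlines are lost — a downscale-then-upscale (mosaic) effect.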